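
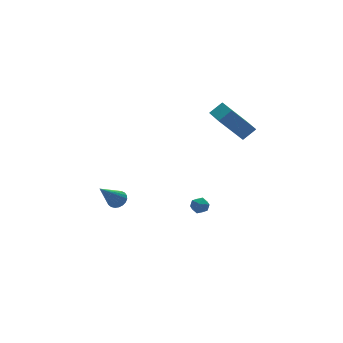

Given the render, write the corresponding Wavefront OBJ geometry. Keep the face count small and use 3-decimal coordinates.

v 2.496 -2.202 3.226
v 3.285 -2.282 3.883
v 2.802 -0.652 3.047
v 3.591 -0.732 3.705
v 3.809 -2.648 1.595
v 4.598 -2.728 2.253
v 4.115 -1.098 1.417
v 4.904 -1.178 2.074
v -3.057 -0.696 -2.25
v -2.663 -0.464 -1.831
v -4.383 -1.224 -0.71
v -2.809 -0.259 -1.886
v -2.998 -0.13 -2.005
v -3.197 -0.098 -2.165
v -3.372 -0.17 -2.341
v -3.492 -0.333 -2.5
v -3.537 -0.558 -2.617
v -3.499 -0.808 -2.669
v -3.385 -1.038 -2.65
v -3.213 -1.209 -2.561
v -3.015 -1.291 -2.418
v -2.824 -1.271 -2.246
v -2.673 -1.151 -2.075
v -2.588 -0.952 -1.934
v -2.585 -0.709 -1.848
v 1.363 -1.069 -3.95
v 1.849 -0.946 -3.567
v 1.631 -2.054 -3.973
v 2.117 -1.931 -3.59
v 1.526 -1.894 -3.371
v 1.361 -1.285 -3.357
v 2.119 -1.715 -4.183
v 1.954 -1.106 -4.169
v 2.317 -1.345 -3.711
v 1.95 -1.456 -3.21
v 1.53 -1.544 -4.33
v 1.163 -1.655 -3.829
f 2 4 1
f 5 2 1
f 1 4 3
f 3 5 1
f 2 8 4
f 6 2 5
f 6 8 2
f 4 8 3
f 7 5 3
f 3 8 7
f 7 6 5
f 8 6 7
f 10 9 12
f 10 12 11
f 12 9 13
f 12 13 11
f 13 9 14
f 13 14 11
f 14 9 15
f 14 15 11
f 15 9 16
f 15 16 11
f 16 9 17
f 16 17 11
f 17 9 18
f 17 18 11
f 18 9 19
f 18 19 11
f 19 9 20
f 19 20 11
f 20 9 21
f 20 21 11
f 21 9 22
f 21 22 11
f 22 9 23
f 22 23 11
f 23 9 24
f 23 24 11
f 24 9 25
f 24 25 11
f 25 9 10
f 25 10 11
f 26 37 31
f 26 31 27
f 26 27 33
f 26 33 36
f 26 36 37
f 27 31 35
f 31 37 30
f 37 36 28
f 36 33 32
f 33 27 34
f 29 35 30
f 29 30 28
f 29 28 32
f 29 32 34
f 29 34 35
f 30 35 31
f 28 30 37
f 32 28 36
f 34 32 33
f 35 34 27



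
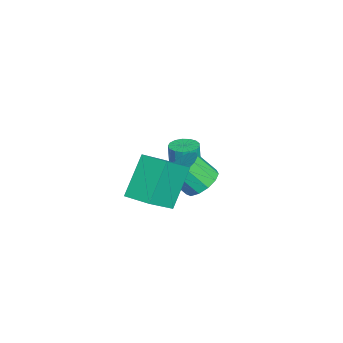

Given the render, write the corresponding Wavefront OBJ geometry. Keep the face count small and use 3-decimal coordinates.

v -2.69 -3.218 -2.793
v -2.289 -3.78 -2.804
v -2.349 -3.843 -1.677
v -2.75 -3.282 -1.667
v -2.075 -3.53 -2.778
v -2.135 -3.594 -1.652
v -2.001 -3.209 -2.756
v -2.061 -3.272 -1.629
v -2.085 -2.89 -2.743
v -2.145 -2.953 -1.616
v -2.308 -2.646 -2.741
v -2.368 -2.71 -1.614
v -2.618 -2.533 -2.751
v -2.678 -2.597 -1.624
v -2.945 -2.577 -2.771
v -3.005 -2.641 -1.644
v -3.213 -2.768 -2.796
v -3.273 -2.832 -1.669
v -3.362 -3.062 -2.82
v -3.422 -3.126 -1.694
v -3.356 -3.392 -2.839
v -3.416 -3.456 -1.712
v -3.198 -3.682 -2.847
v -3.258 -3.746 -1.72
v -2.924 -3.866 -2.842
v -2.984 -3.929 -1.716
v -2.596 -3.901 -2.827
v -2.656 -3.964 -1.7
v 1.702 -4.149 -2.14
v 0.462 -3.615 -0.429
v 2.327 -3.037 -2.034
v 1.087 -2.503 -0.323
v 2.913 -4.937 -1.017
v 1.673 -4.403 0.694
v 3.538 -3.825 -0.911
v 2.298 -3.291 0.8
v -0.524 -2.203 -2.399
v -0.111 -1.592 -1.883
v -0.083 -2.486 -0.846
v -0.496 -3.097 -1.361
v -0.609 -1.525 -1.813
v -0.581 -2.419 -0.775
v -1.08 -1.674 -1.928
v -1.052 -2.568 -0.891
v -1.374 -1.991 -2.193
v -1.346 -2.885 -1.156
v -1.399 -2.375 -2.524
v -1.371 -3.269 -1.486
v -1.145 -2.705 -2.814
v -1.117 -3.599 -1.776
v -0.695 -2.875 -2.973
v -0.667 -3.769 -1.935
v -0.19 -2.832 -2.949
v -0.162 -3.726 -1.912
v 0.209 -2.589 -2.751
v 0.237 -3.483 -1.713
v 0.375 -2.224 -2.441
v 0.403 -3.118 -1.403
v 0.256 -1.852 -2.118
v 0.283 -2.746 -1.08
f 2 1 5
f 2 5 3
f 3 5 6
f 3 6 4
f 5 1 7
f 5 7 6
f 6 7 8
f 6 8 4
f 7 1 9
f 7 9 8
f 8 9 10
f 8 10 4
f 9 1 11
f 9 11 10
f 10 11 12
f 10 12 4
f 11 1 13
f 11 13 12
f 12 13 14
f 12 14 4
f 13 1 15
f 13 15 14
f 14 15 16
f 14 16 4
f 15 1 17
f 15 17 16
f 16 17 18
f 16 18 4
f 17 1 19
f 17 19 18
f 18 19 20
f 18 20 4
f 19 1 21
f 19 21 20
f 20 21 22
f 20 22 4
f 21 1 23
f 21 23 22
f 22 23 24
f 22 24 4
f 23 1 25
f 23 25 24
f 24 25 26
f 24 26 4
f 25 1 27
f 25 27 26
f 26 27 28
f 26 28 4
f 27 1 2
f 27 2 28
f 28 2 3
f 28 3 4
f 30 32 29
f 33 30 29
f 29 32 31
f 31 33 29
f 30 36 32
f 34 30 33
f 34 36 30
f 32 36 31
f 35 33 31
f 31 36 35
f 35 34 33
f 36 34 35
f 38 37 41
f 38 41 39
f 39 41 42
f 39 42 40
f 41 37 43
f 41 43 42
f 42 43 44
f 42 44 40
f 43 37 45
f 43 45 44
f 44 45 46
f 44 46 40
f 45 37 47
f 45 47 46
f 46 47 48
f 46 48 40
f 47 37 49
f 47 49 48
f 48 49 50
f 48 50 40
f 49 37 51
f 49 51 50
f 50 51 52
f 50 52 40
f 51 37 53
f 51 53 52
f 52 53 54
f 52 54 40
f 53 37 55
f 53 55 54
f 54 55 56
f 54 56 40
f 55 37 57
f 55 57 56
f 56 57 58
f 56 58 40
f 57 37 59
f 57 59 58
f 58 59 60
f 58 60 40
f 59 37 38
f 59 38 60
f 60 38 39
f 60 39 40



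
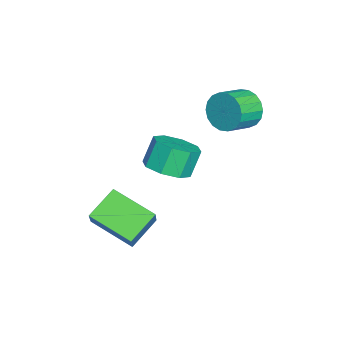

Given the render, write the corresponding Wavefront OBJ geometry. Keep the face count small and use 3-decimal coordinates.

v -0.418 4.089 3.274
v 0.058 4.304 2.604
v 0.914 3.625 2.995
v 0.438 3.411 3.666
v 0.15 4.567 2.86
v 1.006 3.888 3.251
v 0.129 4.735 3.198
v 0.985 4.057 3.589
v -0 4.776 3.551
v 0.856 4.098 3.942
v -0.212 4.68 3.849
v 0.644 4.002 4.241
v -0.465 4.468 4.034
v 0.391 3.79 4.425
v -0.708 4.18 4.068
v 0.148 3.502 4.459
v -0.894 3.875 3.945
v -0.038 3.196 4.336
v -0.986 3.612 3.689
v -0.13 2.933 4.08
v -0.965 3.443 3.351
v -0.109 2.765 3.742
v -0.836 3.402 2.998
v 0.02 2.724 3.389
v -0.624 3.498 2.699
v 0.232 2.82 3.091
v -0.371 3.71 2.515
v 0.485 3.032 2.906
v -0.128 3.998 2.481
v 0.728 3.32 2.872
v 1.664 1.54 1.271
v 2.484 1.464 1.681
v 1.997 1.784 2.718
v 1.176 1.86 2.309
v 2.369 2.111 1.427
v 1.881 2.431 2.464
v 1.84 2.423 1.082
v 1.352 2.743 2.119
v 1.208 2.218 0.848
v 0.72 2.538 1.885
v 0.843 1.616 0.862
v 0.356 1.936 1.899
v 0.959 0.969 1.116
v 0.471 1.289 2.153
v 1.488 0.657 1.461
v 1 0.977 2.498
v 2.12 0.862 1.695
v 1.632 1.182 2.732
v 3.677 0.613 -1.49
v 3.008 -0.987 -0.844
v 2.666 1.319 -0.785
v 1.998 -0.281 -0.14
v 4.442 0.701 -0.48
v 3.774 -0.899 0.165
v 3.432 1.407 0.224
v 2.763 -0.193 0.87
f 2 1 5
f 2 5 3
f 3 5 6
f 3 6 4
f 5 1 7
f 5 7 6
f 6 7 8
f 6 8 4
f 7 1 9
f 7 9 8
f 8 9 10
f 8 10 4
f 9 1 11
f 9 11 10
f 10 11 12
f 10 12 4
f 11 1 13
f 11 13 12
f 12 13 14
f 12 14 4
f 13 1 15
f 13 15 14
f 14 15 16
f 14 16 4
f 15 1 17
f 15 17 16
f 16 17 18
f 16 18 4
f 17 1 19
f 17 19 18
f 18 19 20
f 18 20 4
f 19 1 21
f 19 21 20
f 20 21 22
f 20 22 4
f 21 1 23
f 21 23 22
f 22 23 24
f 22 24 4
f 23 1 25
f 23 25 24
f 24 25 26
f 24 26 4
f 25 1 27
f 25 27 26
f 26 27 28
f 26 28 4
f 27 1 29
f 27 29 28
f 28 29 30
f 28 30 4
f 29 1 2
f 29 2 30
f 30 2 3
f 30 3 4
f 32 31 35
f 32 35 33
f 33 35 36
f 33 36 34
f 35 31 37
f 35 37 36
f 36 37 38
f 36 38 34
f 37 31 39
f 37 39 38
f 38 39 40
f 38 40 34
f 39 31 41
f 39 41 40
f 40 41 42
f 40 42 34
f 41 31 43
f 41 43 42
f 42 43 44
f 42 44 34
f 43 31 45
f 43 45 44
f 44 45 46
f 44 46 34
f 45 31 47
f 45 47 46
f 46 47 48
f 46 48 34
f 47 31 32
f 47 32 48
f 48 32 33
f 48 33 34
f 50 52 49
f 53 50 49
f 49 52 51
f 51 53 49
f 50 56 52
f 54 50 53
f 54 56 50
f 52 56 51
f 55 53 51
f 51 56 55
f 55 54 53
f 56 54 55



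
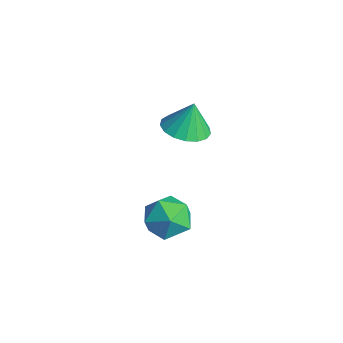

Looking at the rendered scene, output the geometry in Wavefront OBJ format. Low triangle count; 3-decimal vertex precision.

v -2.691 2.279 -3.392
v -1.622 2.237 -3.381
v -2.689 2.681 -1.968
v -1.724 2.72 -3.518
v -2.048 3.102 -3.625
v -2.519 3.295 -3.679
v -3.03 3.256 -3.668
v -3.462 2.992 -3.593
v -3.718 2.566 -3.472
v -3.739 2.073 -3.333
v -3.52 1.628 -3.208
v -3.11 1.332 -3.124
v -2.605 1.253 -3.102
v -2.119 1.408 -3.147
v -1.764 1.764 -3.248
v 2.215 -0.414 -2.809
v 2.855 -0.612 -3.673
v 1.025 -1.568 -3.427
v 1.665 -1.766 -4.291
v 1.972 -2.098 -3.295
v 2.708 -1.385 -2.913
v 1.172 -0.795 -4.187
v 1.908 -0.082 -3.805
v 2.211 -0.848 -4.524
v 2.705 -1.653 -3.974
v 1.175 -0.527 -3.126
v 1.669 -1.332 -2.576
f 2 1 4
f 2 4 3
f 4 1 5
f 4 5 3
f 5 1 6
f 5 6 3
f 6 1 7
f 6 7 3
f 7 1 8
f 7 8 3
f 8 1 9
f 8 9 3
f 9 1 10
f 9 10 3
f 10 1 11
f 10 11 3
f 11 1 12
f 11 12 3
f 12 1 13
f 12 13 3
f 13 1 14
f 13 14 3
f 14 1 15
f 14 15 3
f 15 1 2
f 15 2 3
f 16 27 21
f 16 21 17
f 16 17 23
f 16 23 26
f 16 26 27
f 17 21 25
f 21 27 20
f 27 26 18
f 26 23 22
f 23 17 24
f 19 25 20
f 19 20 18
f 19 18 22
f 19 22 24
f 19 24 25
f 20 25 21
f 18 20 27
f 22 18 26
f 24 22 23
f 25 24 17



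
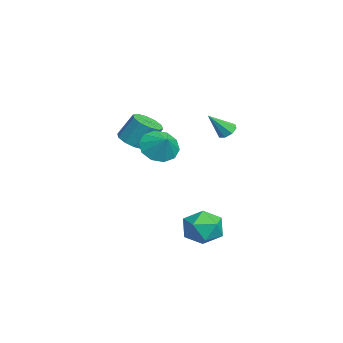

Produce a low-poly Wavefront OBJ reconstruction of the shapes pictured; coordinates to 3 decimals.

v 1.346 2.492 3.359
v 1.621 2.887 3.625
v 1.634 1.548 4.461
v 1.213 2.88 3.725
v 0.882 2.645 3.611
v 0.823 2.321 3.349
v 1.071 2.097 3.092
v 1.479 2.104 2.992
v 1.81 2.339 3.106
v 1.869 2.663 3.368
v 2.546 2.179 -3.024
v 3.217 1.277 -2.987
v 1.263 1.263 -2.113
v 1.934 0.361 -2.076
v 2.194 1.279 -1.481
v 2.986 1.846 -2.044
v 1.494 0.694 -3.056
v 2.286 1.261 -3.619
v 2.567 0.359 -3.007
v 2.999 0.721 -2.033
v 1.481 1.819 -3.067
v 1.913 2.181 -2.093
v 0.099 -0.616 2.011
v 0.623 -1.494 1.818
v 0.921 -0.284 2.729
v 0.814 -1.051 1.394
v 0.732 -0.442 1.205
v 0.409 0.101 1.325
v -0.033 0.369 1.706
v -0.424 0.262 2.205
v -0.616 -0.181 2.629
v -0.534 -0.791 2.818
v -0.211 -1.333 2.698
v 0.231 -1.601 2.316
v -3.176 -1.697 1.207
v -2.514 -1.236 0.882
v -2.402 -0.461 2.208
v -3.064 -0.923 2.533
v -2.97 -0.975 0.768
v -2.859 -0.2 2.094
v -3.505 -0.99 0.822
v -3.393 -0.216 2.148
v -3.914 -1.275 1.023
v -3.802 -0.501 2.349
v -4.041 -1.722 1.294
v -3.929 -0.947 2.62
v -3.838 -2.159 1.532
v -3.726 -1.384 2.858
v -3.381 -2.42 1.646
v -3.27 -1.645 2.972
v -2.847 -2.404 1.592
v -2.735 -1.63 2.918
v -2.438 -2.119 1.391
v -2.326 -1.345 2.717
v -2.311 -1.673 1.12
v -2.199 -0.898 2.446
f 2 1 4
f 2 4 3
f 4 1 5
f 4 5 3
f 5 1 6
f 5 6 3
f 6 1 7
f 6 7 3
f 7 1 8
f 7 8 3
f 8 1 9
f 8 9 3
f 9 1 10
f 9 10 3
f 10 1 2
f 10 2 3
f 11 22 16
f 11 16 12
f 11 12 18
f 11 18 21
f 11 21 22
f 12 16 20
f 16 22 15
f 22 21 13
f 21 18 17
f 18 12 19
f 14 20 15
f 14 15 13
f 14 13 17
f 14 17 19
f 14 19 20
f 15 20 16
f 13 15 22
f 17 13 21
f 19 17 18
f 20 19 12
f 24 23 26
f 24 26 25
f 26 23 27
f 26 27 25
f 27 23 28
f 27 28 25
f 28 23 29
f 28 29 25
f 29 23 30
f 29 30 25
f 30 23 31
f 30 31 25
f 31 23 32
f 31 32 25
f 32 23 33
f 32 33 25
f 33 23 34
f 33 34 25
f 34 23 24
f 34 24 25
f 36 35 39
f 36 39 37
f 37 39 40
f 37 40 38
f 39 35 41
f 39 41 40
f 40 41 42
f 40 42 38
f 41 35 43
f 41 43 42
f 42 43 44
f 42 44 38
f 43 35 45
f 43 45 44
f 44 45 46
f 44 46 38
f 45 35 47
f 45 47 46
f 46 47 48
f 46 48 38
f 47 35 49
f 47 49 48
f 48 49 50
f 48 50 38
f 49 35 51
f 49 51 50
f 50 51 52
f 50 52 38
f 51 35 53
f 51 53 52
f 52 53 54
f 52 54 38
f 53 35 55
f 53 55 54
f 54 55 56
f 54 56 38
f 55 35 36
f 55 36 56
f 56 36 37
f 56 37 38



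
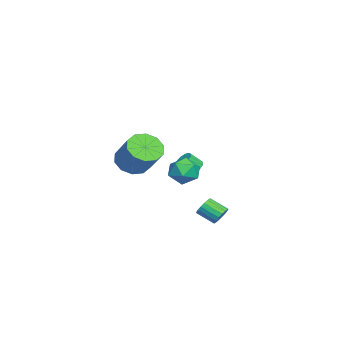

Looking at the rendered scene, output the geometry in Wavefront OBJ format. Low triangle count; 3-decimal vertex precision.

v 2.126 0.647 -2.89
v 2.555 0.299 -3.233
v 2.243 -0.716 -2.592
v 1.814 -0.367 -2.25
v 2.72 0.402 -2.99
v 2.408 -0.613 -2.349
v 2.748 0.561 -2.724
v 2.436 -0.454 -2.083
v 2.635 0.74 -2.496
v 2.323 -0.275 -1.855
v 2.404 0.898 -2.359
v 2.092 -0.117 -1.718
v 2.11 0.998 -2.343
v 1.798 -0.017 -1.702
v 1.82 1.018 -2.453
v 1.508 0.003 -1.812
v 1.599 0.953 -2.663
v 1.287 -0.062 -2.022
v 1.5 0.818 -2.925
v 1.188 -0.197 -2.284
v 1.544 0.644 -3.179
v 1.232 -0.371 -2.538
v 1.721 0.471 -3.367
v 1.409 -0.544 -2.726
v 1.991 0.338 -3.446
v 1.679 -0.677 -2.805
v 2.292 0.276 -3.398
v 1.98 -0.739 -2.757
v 4.046 -0.679 1.619
v 4.569 -1.226 0.966
v 2.671 -1.294 1.034
v 3.194 -1.841 0.381
v 3.236 -2.052 1.356
v 4.086 -1.672 1.718
v 3.154 -0.848 0.282
v 4.004 -0.468 0.644
v 4.018 -1.33 0.14
v 4.068 -2.075 0.804
v 3.172 -0.445 1.196
v 3.222 -1.19 1.86
v 2.836 -4.138 1.399
v 3.638 -4.07 0.664
v 4.886 -3.215 2.106
v 4.084 -3.282 2.841
v 3.28 -3.5 0.635
v 4.529 -2.644 2.077
v 2.753 -3.173 0.898
v 4.002 -2.318 2.339
v 2.257 -3.215 1.353
v 3.506 -2.359 2.794
v 1.983 -3.609 1.825
v 3.231 -2.754 3.266
v 2.034 -4.205 2.134
v 3.282 -3.35 3.576
v 2.391 -4.776 2.163
v 3.64 -3.92 3.605
v 2.918 -5.102 1.901
v 4.167 -4.247 3.342
v 3.414 -5.061 1.446
v 4.663 -4.205 2.887
v 3.689 -4.666 0.974
v 4.937 -3.811 2.415
v -3.846 -1.338 -1.413
v -3.345 -1.5 -1.741
v -3.093 -2.185 -1.014
v -3.594 -2.022 -0.687
v -3.245 -1.24 -1.53
v -2.993 -1.925 -0.803
v -3.336 -1.011 -1.283
v -3.083 -1.695 -0.556
v -3.589 -0.885 -1.077
v -3.336 -1.57 -0.35
v -3.923 -0.903 -0.978
v -3.671 -1.588 -0.251
v -4.233 -1.059 -1.017
v -3.981 -1.744 -0.29
v -4.421 -1.304 -1.182
v -4.168 -1.988 -0.455
v -4.425 -1.559 -1.421
v -4.173 -2.244 -0.694
v -4.246 -1.744 -1.657
v -3.994 -2.428 -0.93
v -3.941 -1.8 -1.816
v -3.688 -2.484 -1.089
v -3.605 -1.709 -1.847
v -3.352 -2.394 -1.12
f 2 1 5
f 2 5 3
f 3 5 6
f 3 6 4
f 5 1 7
f 5 7 6
f 6 7 8
f 6 8 4
f 7 1 9
f 7 9 8
f 8 9 10
f 8 10 4
f 9 1 11
f 9 11 10
f 10 11 12
f 10 12 4
f 11 1 13
f 11 13 12
f 12 13 14
f 12 14 4
f 13 1 15
f 13 15 14
f 14 15 16
f 14 16 4
f 15 1 17
f 15 17 16
f 16 17 18
f 16 18 4
f 17 1 19
f 17 19 18
f 18 19 20
f 18 20 4
f 19 1 21
f 19 21 20
f 20 21 22
f 20 22 4
f 21 1 23
f 21 23 22
f 22 23 24
f 22 24 4
f 23 1 25
f 23 25 24
f 24 25 26
f 24 26 4
f 25 1 27
f 25 27 26
f 26 27 28
f 26 28 4
f 27 1 2
f 27 2 28
f 28 2 3
f 28 3 4
f 29 40 34
f 29 34 30
f 29 30 36
f 29 36 39
f 29 39 40
f 30 34 38
f 34 40 33
f 40 39 31
f 39 36 35
f 36 30 37
f 32 38 33
f 32 33 31
f 32 31 35
f 32 35 37
f 32 37 38
f 33 38 34
f 31 33 40
f 35 31 39
f 37 35 36
f 38 37 30
f 42 41 45
f 42 45 43
f 43 45 46
f 43 46 44
f 45 41 47
f 45 47 46
f 46 47 48
f 46 48 44
f 47 41 49
f 47 49 48
f 48 49 50
f 48 50 44
f 49 41 51
f 49 51 50
f 50 51 52
f 50 52 44
f 51 41 53
f 51 53 52
f 52 53 54
f 52 54 44
f 53 41 55
f 53 55 54
f 54 55 56
f 54 56 44
f 55 41 57
f 55 57 56
f 56 57 58
f 56 58 44
f 57 41 59
f 57 59 58
f 58 59 60
f 58 60 44
f 59 41 61
f 59 61 60
f 60 61 62
f 60 62 44
f 61 41 42
f 61 42 62
f 62 42 43
f 62 43 44
f 64 63 67
f 64 67 65
f 65 67 68
f 65 68 66
f 67 63 69
f 67 69 68
f 68 69 70
f 68 70 66
f 69 63 71
f 69 71 70
f 70 71 72
f 70 72 66
f 71 63 73
f 71 73 72
f 72 73 74
f 72 74 66
f 73 63 75
f 73 75 74
f 74 75 76
f 74 76 66
f 75 63 77
f 75 77 76
f 76 77 78
f 76 78 66
f 77 63 79
f 77 79 78
f 78 79 80
f 78 80 66
f 79 63 81
f 79 81 80
f 80 81 82
f 80 82 66
f 81 63 83
f 81 83 82
f 82 83 84
f 82 84 66
f 83 63 85
f 83 85 84
f 84 85 86
f 84 86 66
f 85 63 64
f 85 64 86
f 86 64 65
f 86 65 66



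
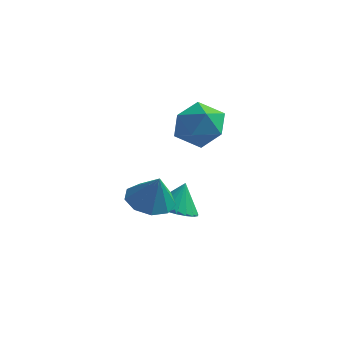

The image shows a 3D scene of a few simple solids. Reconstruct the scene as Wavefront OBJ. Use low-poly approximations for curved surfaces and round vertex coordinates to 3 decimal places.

v -0.328 1.855 1.624
v 0.705 1.964 1.844
v -0.525 0.896 3.036
v 0.508 1.005 3.256
v -0.143 1.841 3.333
v -0.021 2.434 2.46
v 0.201 0.426 2.42
v 0.323 1.019 1.547
v 1.032 1.082 2.335
v 0.82 1.956 2.899
v -0.64 0.904 1.981
v -0.852 1.778 2.545
v -1.377 0.464 -1.122
v -0.535 0.791 -1.38
v -0.903 0.236 0.142
v -0.899 1.272 -1.157
v -1.487 1.375 -0.918
v -2.024 1.051 -0.775
v -2.258 0.452 -0.794
v -2.08 -0.141 -0.968
v -1.573 -0.451 -1.213
v -0.975 -0.333 -1.417
v -0.565 0.157 -1.482
v -0.935 1.649 -2.168
v -0.067 1.719 -2.355
v -0.725 2.131 -1.012
v -0.197 2.047 -2.467
v -0.454 2.306 -2.529
v -0.794 2.451 -2.527
v -1.159 2.458 -2.464
v -1.485 2.325 -2.35
v -1.715 2.076 -2.204
v -1.811 1.752 -2.052
v -1.756 1.411 -1.92
v -1.558 1.111 -1.831
v -1.253 0.904 -1.8
v -0.892 0.826 -1.833
v -0.54 0.89 -1.924
v -0.255 1.086 -2.057
v -0.088 1.379 -2.21
f 1 12 6
f 1 6 2
f 1 2 8
f 1 8 11
f 1 11 12
f 2 6 10
f 6 12 5
f 12 11 3
f 11 8 7
f 8 2 9
f 4 10 5
f 4 5 3
f 4 3 7
f 4 7 9
f 4 9 10
f 5 10 6
f 3 5 12
f 7 3 11
f 9 7 8
f 10 9 2
f 14 13 16
f 14 16 15
f 16 13 17
f 16 17 15
f 17 13 18
f 17 18 15
f 18 13 19
f 18 19 15
f 19 13 20
f 19 20 15
f 20 13 21
f 20 21 15
f 21 13 22
f 21 22 15
f 22 13 23
f 22 23 15
f 23 13 14
f 23 14 15
f 25 24 27
f 25 27 26
f 27 24 28
f 27 28 26
f 28 24 29
f 28 29 26
f 29 24 30
f 29 30 26
f 30 24 31
f 30 31 26
f 31 24 32
f 31 32 26
f 32 24 33
f 32 33 26
f 33 24 34
f 33 34 26
f 34 24 35
f 34 35 26
f 35 24 36
f 35 36 26
f 36 24 37
f 36 37 26
f 37 24 38
f 37 38 26
f 38 24 39
f 38 39 26
f 39 24 40
f 39 40 26
f 40 24 25
f 40 25 26



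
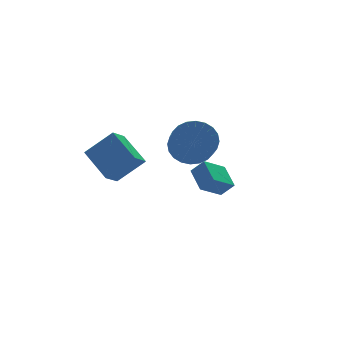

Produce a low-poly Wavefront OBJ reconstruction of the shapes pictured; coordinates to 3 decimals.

v -3.456 0.701 -1.03
v -2.407 0.308 -0.032
v -3.613 2.148 -0.296
v -2.564 1.755 0.702
v -2.776 1.065 -1.602
v -1.727 0.672 -0.604
v -2.933 2.512 -0.868
v -1.884 2.119 0.13
v 1.23 1.544 -3.546
v 1.433 2.647 -3.094
v 2.272 1.639 -4.247
v 2.476 2.743 -3.795
v 1.664 1.217 -2.945
v 1.868 2.321 -2.493
v 2.707 1.313 -3.646
v 2.91 2.416 -3.194
v 0.235 0.555 -0.205
v 0.569 1.034 0.532
v 0.019 -0.136 1.541
v -0.315 -0.615 0.805
v 0.23 1.17 0.506
v -0.321 0.001 1.515
v -0.109 1.213 0.371
v -0.659 0.044 1.38
v -0.395 1.156 0.149
v -0.945 -0.013 1.158
v -0.585 1.008 -0.127
v -1.135 -0.162 0.882
v -0.65 0.79 -0.415
v -1.201 -0.38 0.594
v -0.581 0.536 -0.671
v -1.131 -0.633 0.338
v -0.387 0.286 -0.856
v -0.937 -0.884 0.153
v -0.099 0.076 -0.941
v -0.649 -1.094 0.068
v 0.241 -0.061 -0.915
v -0.31 -1.23 0.094
v 0.579 -0.104 -0.78
v 0.029 -1.273 0.229
v 0.865 -0.047 -0.558
v 0.315 -1.216 0.451
v 1.055 0.102 -0.282
v 0.505 -1.068 0.727
v 1.121 0.32 0.006
v 0.57 -0.85 1.015
v 1.051 0.573 0.262
v 0.501 -0.596 1.271
v 0.857 0.824 0.447
v 0.307 -0.346 1.456
f 2 4 1
f 5 2 1
f 1 4 3
f 3 5 1
f 2 8 4
f 6 2 5
f 6 8 2
f 4 8 3
f 7 5 3
f 3 8 7
f 7 6 5
f 8 6 7
f 10 12 9
f 13 10 9
f 9 12 11
f 11 13 9
f 10 16 12
f 14 10 13
f 14 16 10
f 12 16 11
f 15 13 11
f 11 16 15
f 15 14 13
f 16 14 15
f 18 17 21
f 18 21 19
f 19 21 22
f 19 22 20
f 21 17 23
f 21 23 22
f 22 23 24
f 22 24 20
f 23 17 25
f 23 25 24
f 24 25 26
f 24 26 20
f 25 17 27
f 25 27 26
f 26 27 28
f 26 28 20
f 27 17 29
f 27 29 28
f 28 29 30
f 28 30 20
f 29 17 31
f 29 31 30
f 30 31 32
f 30 32 20
f 31 17 33
f 31 33 32
f 32 33 34
f 32 34 20
f 33 17 35
f 33 35 34
f 34 35 36
f 34 36 20
f 35 17 37
f 35 37 36
f 36 37 38
f 36 38 20
f 37 17 39
f 37 39 38
f 38 39 40
f 38 40 20
f 39 17 41
f 39 41 40
f 40 41 42
f 40 42 20
f 41 17 43
f 41 43 42
f 42 43 44
f 42 44 20
f 43 17 45
f 43 45 44
f 44 45 46
f 44 46 20
f 45 17 47
f 45 47 46
f 46 47 48
f 46 48 20
f 47 17 49
f 47 49 48
f 48 49 50
f 48 50 20
f 49 17 18
f 49 18 50
f 50 18 19
f 50 19 20



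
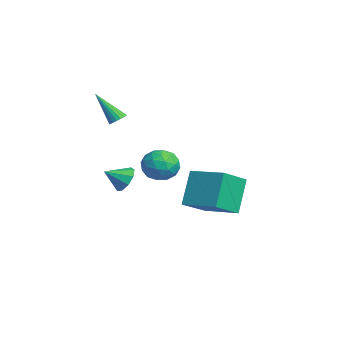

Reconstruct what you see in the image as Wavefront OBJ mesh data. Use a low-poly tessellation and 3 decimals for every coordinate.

v -2.506 1.632 -3.412
v -3.407 2.248 -1.514
v -0.901 2.96 -3.081
v -1.802 3.577 -1.183
v -1.558 0.263 -2.517
v -2.459 0.88 -0.619
v 0.047 1.592 -2.186
v -0.854 2.208 -0.288
v -2.692 -2.655 2.994
v -2.231 -2.609 3.207
v -3.328 -3.665 4.586
v -2.339 -2.424 3.281
v -2.517 -2.285 3.299
v -2.73 -2.219 3.256
v -2.935 -2.239 3.161
v -3.092 -2.341 3.033
v -3.17 -2.506 2.897
v -3.153 -2.7 2.781
v -3.045 -2.885 2.707
v -2.866 -3.025 2.689
v -2.654 -3.091 2.732
v -2.448 -3.071 2.827
v -2.291 -2.968 2.955
v -2.214 -2.803 3.091
v -2.176 -0.016 0.064
v -1.267 -0.098 -0.414
v -1.913 -1.482 0.814
v -1.004 -1.564 0.336
v -1.139 -0.851 1.068
v -1.301 0.055 0.604
v -1.879 -1.635 -0.204
v -2.041 -0.729 -0.668
v -1.084 -1.099 -0.58
v -0.626 -0.614 0.206
v -2.554 -0.966 0.194
v -2.096 -0.481 0.98
v -1.744 0.071 -0.241
v -1.436 -1.651 0.641
v -1.515 -1.232 1.071
v -0.98 -1.281 0.79
v -1.764 0.161 0.358
v -1.23 0.113 0.076
v -1.155 -0.329 0.948
v -1.95 -1.693 0.324
v -1.416 -1.741 0.042
v -2.2 -0.299 -0.39
v -1.665 -0.348 -0.671
v -2.025 -1.251 -0.548
v -1.102 -0.565 -0.62
v -0.948 -1.426 -0.179
v -1.462 -1.468 -0.496
v -1.558 -0.936 -0.769
v -0.833 -0.28 -0.158
v -0.679 -1.141 0.283
v -0.758 -0.722 0.713
v -0.853 -0.19 0.441
v -0.726 -0.868 -0.255
v -2.501 -0.439 0.117
v -2.347 -1.3 0.558
v -2.327 -1.39 -0.041
v -2.422 -0.858 -0.313
v -2.232 -0.154 0.579
v -2.078 -1.015 1.02
v -1.622 -0.644 1.169
v -1.718 -0.112 0.896
v -2.454 -0.712 0.655
v 2.545 -3.276 0.916
v 3.17 -3.014 1.303
v 2.595 -4.264 1.504
v 2.724 -2.881 1.565
v 2.194 -2.933 1.523
v 1.829 -3.146 1.197
v 1.799 -3.419 0.74
v 2.117 -3.626 0.365
v 2.636 -3.669 0.249
v 3.112 -3.528 0.444
v 3.323 -3.27 0.861
f 2 4 1
f 5 2 1
f 1 4 3
f 3 5 1
f 2 8 4
f 6 2 5
f 6 8 2
f 4 8 3
f 7 5 3
f 3 8 7
f 7 6 5
f 8 6 7
f 10 9 12
f 10 12 11
f 12 9 13
f 12 13 11
f 13 9 14
f 13 14 11
f 14 9 15
f 14 15 11
f 15 9 16
f 15 16 11
f 16 9 17
f 16 17 11
f 17 9 18
f 17 18 11
f 18 9 19
f 18 19 11
f 19 9 20
f 19 20 11
f 20 9 21
f 20 21 11
f 21 9 22
f 21 22 11
f 22 9 23
f 22 23 11
f 23 9 24
f 23 24 11
f 24 9 10
f 24 10 11
f 25 62 41
f 62 36 65
f 41 65 30
f 62 65 41
f 25 41 37
f 41 30 42
f 37 42 26
f 41 42 37
f 25 37 46
f 37 26 47
f 46 47 32
f 37 47 46
f 25 46 58
f 46 32 61
f 58 61 35
f 46 61 58
f 25 58 62
f 58 35 66
f 62 66 36
f 58 66 62
f 26 42 53
f 42 30 56
f 53 56 34
f 42 56 53
f 30 65 43
f 65 36 64
f 43 64 29
f 65 64 43
f 36 66 63
f 66 35 59
f 63 59 27
f 66 59 63
f 35 61 60
f 61 32 48
f 60 48 31
f 61 48 60
f 32 47 52
f 47 26 49
f 52 49 33
f 47 49 52
f 28 54 40
f 54 34 55
f 40 55 29
f 54 55 40
f 28 40 38
f 40 29 39
f 38 39 27
f 40 39 38
f 28 38 45
f 38 27 44
f 45 44 31
f 38 44 45
f 28 45 50
f 45 31 51
f 50 51 33
f 45 51 50
f 28 50 54
f 50 33 57
f 54 57 34
f 50 57 54
f 29 55 43
f 55 34 56
f 43 56 30
f 55 56 43
f 27 39 63
f 39 29 64
f 63 64 36
f 39 64 63
f 31 44 60
f 44 27 59
f 60 59 35
f 44 59 60
f 33 51 52
f 51 31 48
f 52 48 32
f 51 48 52
f 34 57 53
f 57 33 49
f 53 49 26
f 57 49 53
f 68 67 70
f 68 70 69
f 70 67 71
f 70 71 69
f 71 67 72
f 71 72 69
f 72 67 73
f 72 73 69
f 73 67 74
f 73 74 69
f 74 67 75
f 74 75 69
f 75 67 76
f 75 76 69
f 76 67 77
f 76 77 69
f 77 67 68
f 77 68 69



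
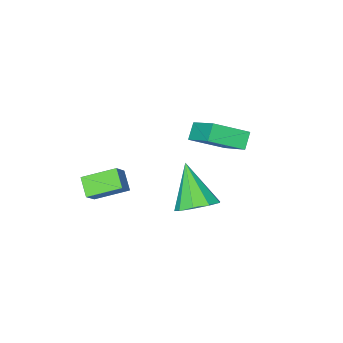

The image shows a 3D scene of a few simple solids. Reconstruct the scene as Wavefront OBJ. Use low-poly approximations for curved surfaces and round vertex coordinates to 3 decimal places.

v 0.516 -0.217 -2.635
v 1.393 -0.168 -2.437
v 0.224 -1.443 -1.045
v 1.086 0.28 -2.147
v 0.513 0.496 -2.086
v -0.059 0.379 -2.282
v -0.362 -0.017 -2.643
v -0.254 -0.507 -3
v 0.214 -0.86 -3.187
v 0.823 -0.913 -3.116
v 1.289 -0.639 -2.82
v -2.89 -2.852 -1.448
v -1.605 -3.488 -0.783
v -2.631 -1.215 -0.384
v -1.346 -1.85 0.28
v -2.414 -2.53 -2.06
v -1.129 -3.165 -1.396
v -2.155 -0.892 -0.997
v -0.87 -1.528 -0.332
v 2.86 -3.725 -3.489
v 2.641 -4.437 -2.899
v 1.75 -2.931 -2.943
v 1.531 -3.643 -2.354
v 3.449 -3.357 -2.826
v 3.23 -4.069 -2.237
v 2.339 -2.563 -2.281
v 2.12 -3.275 -1.691
f 2 1 4
f 2 4 3
f 4 1 5
f 4 5 3
f 5 1 6
f 5 6 3
f 6 1 7
f 6 7 3
f 7 1 8
f 7 8 3
f 8 1 9
f 8 9 3
f 9 1 10
f 9 10 3
f 10 1 11
f 10 11 3
f 11 1 2
f 11 2 3
f 13 15 12
f 16 13 12
f 12 15 14
f 14 16 12
f 13 19 15
f 17 13 16
f 17 19 13
f 15 19 14
f 18 16 14
f 14 19 18
f 18 17 16
f 19 17 18
f 21 23 20
f 24 21 20
f 20 23 22
f 22 24 20
f 21 27 23
f 25 21 24
f 25 27 21
f 23 27 22
f 26 24 22
f 22 27 26
f 26 25 24
f 27 25 26



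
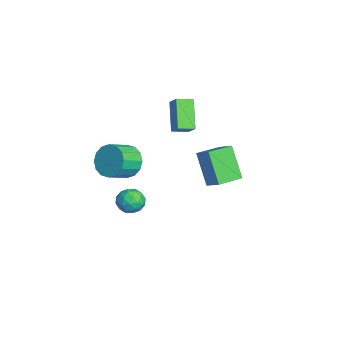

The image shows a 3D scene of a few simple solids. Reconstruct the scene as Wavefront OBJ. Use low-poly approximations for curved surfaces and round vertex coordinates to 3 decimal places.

v -3.406 1.053 -2.053
v -2.629 1.554 -1.457
v -4.154 2.442 -2.247
v -3.377 2.944 -1.651
v -2.263 1.416 -3.849
v -1.486 1.918 -3.253
v -3.011 2.806 -4.043
v -2.234 3.307 -3.447
v -1.422 -0.594 1.244
v -2.774 -0.466 2.558
v -1.545 0.323 1.028
v -2.897 0.451 2.342
v -0.763 -0.351 1.898
v -2.115 -0.223 3.212
v -0.886 0.566 1.682
v -2.238 0.694 2.996
v 2.989 -3.381 0.377
v 3.511 -2.806 0.43
v 3.689 -3.934 -0.51
v 4.211 -3.359 -0.457
v 4.126 -3.862 0.13
v 3.693 -3.52 0.679
v 3.507 -3.22 -0.759
v 3.074 -2.878 -0.21
v 3.831 -2.706 -0.272
v 4.213 -3.103 0.277
v 2.987 -3.637 -0.357
v 3.369 -4.034 0.192
v 3.188 -3.045 0.482
v 4.012 -3.695 -0.562
v 3.961 -3.991 -0.217
v 4.268 -3.653 -0.186
v 3.295 -3.465 0.628
v 3.602 -3.127 0.659
v 3.963 -3.748 0.482
v 3.598 -3.613 -0.739
v 3.905 -3.275 -0.708
v 2.932 -3.087 0.106
v 3.239 -2.749 0.137
v 3.237 -2.992 -0.562
v 3.683 -2.648 0.1
v 4.095 -2.974 -0.422
v 3.681 -2.892 -0.599
v 3.427 -2.69 -0.276
v 3.908 -2.882 0.423
v 4.319 -3.207 -0.099
v 4.269 -3.503 0.246
v 4.015 -3.302 0.569
v 4.096 -2.823 0.01
v 2.881 -3.533 0.019
v 3.292 -3.858 -0.503
v 3.185 -3.438 -0.649
v 2.931 -3.237 -0.326
v 3.105 -3.766 0.342
v 3.517 -4.092 -0.18
v 3.773 -4.05 0.196
v 3.519 -3.848 0.519
v 3.104 -3.917 -0.09
v -2.492 -2.726 -1.615
v -1.616 -2.472 -2.113
v -0.931 -3.52 -1.444
v -1.808 -3.774 -0.945
v -1.609 -2.179 -1.661
v -0.924 -3.228 -0.992
v -1.839 -2.033 -1.197
v -1.154 -3.082 -0.528
v -2.244 -2.072 -0.845
v -1.559 -3.121 -0.175
v -2.715 -2.287 -0.698
v -2.031 -3.336 -0.029
v -3.127 -2.619 -0.798
v -2.443 -3.668 -0.129
v -3.369 -2.98 -1.116
v -2.684 -4.028 -0.447
v -3.376 -3.272 -1.568
v -2.691 -4.321 -0.899
v -3.146 -3.418 -2.032
v -2.461 -4.467 -1.363
v -2.741 -3.379 -2.385
v -2.056 -4.428 -1.715
v -2.269 -3.164 -2.531
v -1.585 -4.213 -1.862
v -1.857 -2.832 -2.431
v -1.173 -3.881 -1.762
f 2 4 1
f 5 2 1
f 1 4 3
f 3 5 1
f 2 8 4
f 6 2 5
f 6 8 2
f 4 8 3
f 7 5 3
f 3 8 7
f 7 6 5
f 8 6 7
f 10 12 9
f 13 10 9
f 9 12 11
f 11 13 9
f 10 16 12
f 14 10 13
f 14 16 10
f 12 16 11
f 15 13 11
f 11 16 15
f 15 14 13
f 16 14 15
f 17 54 33
f 54 28 57
f 33 57 22
f 54 57 33
f 17 33 29
f 33 22 34
f 29 34 18
f 33 34 29
f 17 29 38
f 29 18 39
f 38 39 24
f 29 39 38
f 17 38 50
f 38 24 53
f 50 53 27
f 38 53 50
f 17 50 54
f 50 27 58
f 54 58 28
f 50 58 54
f 18 34 45
f 34 22 48
f 45 48 26
f 34 48 45
f 22 57 35
f 57 28 56
f 35 56 21
f 57 56 35
f 28 58 55
f 58 27 51
f 55 51 19
f 58 51 55
f 27 53 52
f 53 24 40
f 52 40 23
f 53 40 52
f 24 39 44
f 39 18 41
f 44 41 25
f 39 41 44
f 20 46 32
f 46 26 47
f 32 47 21
f 46 47 32
f 20 32 30
f 32 21 31
f 30 31 19
f 32 31 30
f 20 30 37
f 30 19 36
f 37 36 23
f 30 36 37
f 20 37 42
f 37 23 43
f 42 43 25
f 37 43 42
f 20 42 46
f 42 25 49
f 46 49 26
f 42 49 46
f 21 47 35
f 47 26 48
f 35 48 22
f 47 48 35
f 19 31 55
f 31 21 56
f 55 56 28
f 31 56 55
f 23 36 52
f 36 19 51
f 52 51 27
f 36 51 52
f 25 43 44
f 43 23 40
f 44 40 24
f 43 40 44
f 26 49 45
f 49 25 41
f 45 41 18
f 49 41 45
f 60 59 63
f 60 63 61
f 61 63 64
f 61 64 62
f 63 59 65
f 63 65 64
f 64 65 66
f 64 66 62
f 65 59 67
f 65 67 66
f 66 67 68
f 66 68 62
f 67 59 69
f 67 69 68
f 68 69 70
f 68 70 62
f 69 59 71
f 69 71 70
f 70 71 72
f 70 72 62
f 71 59 73
f 71 73 72
f 72 73 74
f 72 74 62
f 73 59 75
f 73 75 74
f 74 75 76
f 74 76 62
f 75 59 77
f 75 77 76
f 76 77 78
f 76 78 62
f 77 59 79
f 77 79 78
f 78 79 80
f 78 80 62
f 79 59 81
f 79 81 80
f 80 81 82
f 80 82 62
f 81 59 83
f 81 83 82
f 82 83 84
f 82 84 62
f 83 59 60
f 83 60 84
f 84 60 61
f 84 61 62



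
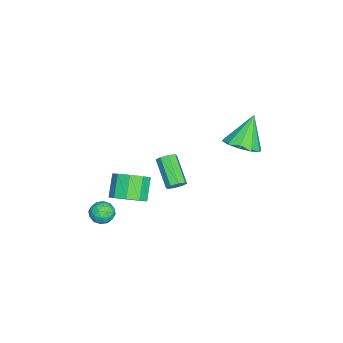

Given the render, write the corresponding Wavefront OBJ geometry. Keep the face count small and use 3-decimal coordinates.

v 2.17 -2.685 -2.076
v 2.654 -3.196 -2.101
v 1.646 -3.224 -1.219
v 2.13 -3.735 -1.244
v 2.308 -3.092 -1.02
v 2.632 -2.758 -1.549
v 1.668 -3.662 -1.771
v 1.992 -3.328 -2.3
v 2.344 -3.799 -1.913
v 2.74 -3.447 -1.448
v 1.56 -2.973 -1.872
v 1.956 -2.621 -1.407
v 2.458 -2.893 -2.163
v 1.842 -3.527 -1.157
v 1.947 -3.149 -1.025
v 2.231 -3.449 -1.039
v 2.445 -2.636 -1.839
v 2.73 -2.936 -1.854
v 2.527 -2.875 -1.219
v 1.57 -3.484 -1.466
v 1.855 -3.784 -1.481
v 2.069 -2.971 -2.281
v 2.353 -3.271 -2.295
v 1.773 -3.545 -2.101
v 2.56 -3.548 -2.068
v 2.252 -3.865 -1.564
v 1.981 -3.822 -1.874
v 2.171 -3.626 -2.185
v 2.793 -3.341 -1.795
v 2.485 -3.658 -1.291
v 2.59 -3.28 -1.159
v 2.78 -3.084 -1.471
v 2.611 -3.696 -1.684
v 1.815 -2.762 -2.029
v 1.507 -3.079 -1.525
v 1.52 -3.336 -1.849
v 1.71 -3.14 -2.161
v 2.048 -2.555 -1.756
v 1.74 -2.872 -1.252
v 2.129 -2.794 -1.135
v 2.319 -2.598 -1.446
v 1.689 -2.724 -1.636
v 0.289 0.169 -0.661
v 0.686 -0.057 -0.355
v -0.551 -0.794 0.707
v -0.949 -0.569 0.401
v 0.575 0.325 -0.219
v -0.662 -0.412 0.844
v 0.297 0.616 -0.342
v -0.941 -0.121 0.721
v 0.014 0.645 -0.652
v -1.224 -0.092 0.411
v -0.109 0.394 -0.967
v -1.346 -0.343 0.095
v 0.002 0.012 -1.104
v -1.235 -0.725 -0.041
v 0.281 -0.279 -0.981
v -0.957 -1.016 0.082
v 0.564 -0.308 -0.671
v -0.674 -1.045 0.392
v 1.285 -2.072 -1.202
v 1.799 -1.407 -0.717
v 0.829 -1.403 0.306
v 0.315 -2.068 -0.178
v 1.369 -1.108 -1.125
v 0.399 -1.105 -0.102
v 0.9 -1.261 -1.569
v -0.07 -1.257 -0.545
v 0.611 -1.793 -1.841
v -0.359 -1.789 -0.817
v 0.637 -2.455 -1.814
v -0.332 -2.452 -0.79
v 0.967 -2.938 -1.5
v -0.003 -2.935 -0.477
v 1.445 -3.016 -1.047
v 0.476 -3.012 -0.023
v 1.848 -2.652 -0.666
v 0.879 -2.648 0.357
v 1.988 -2.016 -0.536
v 1.018 -2.013 0.488
v 0.454 3.373 3.071
v 1.33 3.369 3.575
v -0.474 3.827 4.689
v 1.235 3.947 3.358
v 0.841 4.305 3.032
v 0.3 4.308 2.721
v -0.182 3.954 2.543
v -0.421 3.378 2.567
v -0.326 2.8 2.784
v 0.067 2.441 3.11
v 0.608 2.438 3.421
v 1.09 2.793 3.599
f 1 38 17
f 38 12 41
f 17 41 6
f 38 41 17
f 1 17 13
f 17 6 18
f 13 18 2
f 17 18 13
f 1 13 22
f 13 2 23
f 22 23 8
f 13 23 22
f 1 22 34
f 22 8 37
f 34 37 11
f 22 37 34
f 1 34 38
f 34 11 42
f 38 42 12
f 34 42 38
f 2 18 29
f 18 6 32
f 29 32 10
f 18 32 29
f 6 41 19
f 41 12 40
f 19 40 5
f 41 40 19
f 12 42 39
f 42 11 35
f 39 35 3
f 42 35 39
f 11 37 36
f 37 8 24
f 36 24 7
f 37 24 36
f 8 23 28
f 23 2 25
f 28 25 9
f 23 25 28
f 4 30 16
f 30 10 31
f 16 31 5
f 30 31 16
f 4 16 14
f 16 5 15
f 14 15 3
f 16 15 14
f 4 14 21
f 14 3 20
f 21 20 7
f 14 20 21
f 4 21 26
f 21 7 27
f 26 27 9
f 21 27 26
f 4 26 30
f 26 9 33
f 30 33 10
f 26 33 30
f 5 31 19
f 31 10 32
f 19 32 6
f 31 32 19
f 3 15 39
f 15 5 40
f 39 40 12
f 15 40 39
f 7 20 36
f 20 3 35
f 36 35 11
f 20 35 36
f 9 27 28
f 27 7 24
f 28 24 8
f 27 24 28
f 10 33 29
f 33 9 25
f 29 25 2
f 33 25 29
f 44 43 47
f 44 47 45
f 45 47 48
f 45 48 46
f 47 43 49
f 47 49 48
f 48 49 50
f 48 50 46
f 49 43 51
f 49 51 50
f 50 51 52
f 50 52 46
f 51 43 53
f 51 53 52
f 52 53 54
f 52 54 46
f 53 43 55
f 53 55 54
f 54 55 56
f 54 56 46
f 55 43 57
f 55 57 56
f 56 57 58
f 56 58 46
f 57 43 59
f 57 59 58
f 58 59 60
f 58 60 46
f 59 43 44
f 59 44 60
f 60 44 45
f 60 45 46
f 62 61 65
f 62 65 63
f 63 65 66
f 63 66 64
f 65 61 67
f 65 67 66
f 66 67 68
f 66 68 64
f 67 61 69
f 67 69 68
f 68 69 70
f 68 70 64
f 69 61 71
f 69 71 70
f 70 71 72
f 70 72 64
f 71 61 73
f 71 73 72
f 72 73 74
f 72 74 64
f 73 61 75
f 73 75 74
f 74 75 76
f 74 76 64
f 75 61 77
f 75 77 76
f 76 77 78
f 76 78 64
f 77 61 79
f 77 79 78
f 78 79 80
f 78 80 64
f 79 61 62
f 79 62 80
f 80 62 63
f 80 63 64
f 82 81 84
f 82 84 83
f 84 81 85
f 84 85 83
f 85 81 86
f 85 86 83
f 86 81 87
f 86 87 83
f 87 81 88
f 87 88 83
f 88 81 89
f 88 89 83
f 89 81 90
f 89 90 83
f 90 81 91
f 90 91 83
f 91 81 92
f 91 92 83
f 92 81 82
f 92 82 83



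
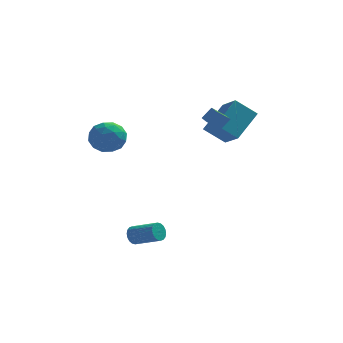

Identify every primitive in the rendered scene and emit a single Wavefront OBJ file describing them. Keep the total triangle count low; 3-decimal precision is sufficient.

v -3.447 -1.775 2.68
v -2.742 -1.952 2.009
v -2.798 -2.868 3.651
v -2.093 -3.045 2.98
v -2.112 -2.181 3.461
v -2.513 -1.506 2.861
v -3.027 -3.314 2.799
v -3.428 -2.639 2.199
v -2.482 -2.903 2.083
v -1.917 -2.203 2.493
v -3.623 -2.617 3.167
v -3.058 -1.917 3.577
v -3.152 -1.768 2.259
v -2.388 -3.052 3.401
v -2.4 -2.545 3.683
v -1.985 -2.649 3.29
v -3.017 -1.506 2.76
v -2.603 -1.61 2.366
v -2.233 -1.744 3.219
v -2.937 -3.21 3.294
v -2.523 -3.314 2.9
v -3.555 -2.171 2.37
v -3.14 -2.275 1.977
v -3.307 -3.076 2.441
v -2.585 -2.431 1.909
v -2.203 -3.073 2.479
v -2.752 -3.231 2.373
v -2.988 -2.834 2.02
v -2.252 -2.019 2.149
v -1.871 -2.661 2.72
v -1.882 -2.154 3.003
v -2.118 -1.757 2.65
v -2.1 -2.578 2.193
v -3.669 -2.159 2.94
v -3.288 -2.801 3.511
v -3.422 -3.063 3.01
v -3.658 -2.666 2.657
v -3.337 -1.747 3.181
v -2.955 -2.389 3.751
v -2.552 -1.986 3.64
v -2.788 -1.589 3.287
v -3.44 -2.242 3.467
v 1.341 3.525 1.261
v 2.247 4.893 2.49
v 2.468 3.61 0.336
v 3.373 4.979 1.565
v 2.047 2.381 2.015
v 2.952 3.75 3.244
v 3.173 2.467 1.09
v 4.079 3.835 2.319
v 1.721 0.507 2.91
v 2.184 0.717 3.54
v 1.433 1.326 2.848
v 1.896 1.536 3.478
v 2.404 0.704 2.342
v 2.867 0.914 2.972
v 2.116 1.523 2.28
v 2.579 1.733 2.91
v -1.618 -1.881 -3.935
v -1.338 -1.695 -4.383
v -0.042 -2.274 -3.813
v -0.322 -2.459 -3.365
v -1.322 -1.504 -4.225
v -0.026 -2.082 -3.655
v -1.365 -1.387 -4.009
v -0.069 -1.965 -3.439
v -1.458 -1.367 -3.778
v -0.162 -1.946 -3.208
v -1.583 -1.45 -3.579
v -0.286 -2.029 -3.009
v -1.714 -1.618 -3.45
v -0.418 -2.197 -2.88
v -1.827 -1.838 -3.417
v -0.53 -2.416 -2.847
v -1.898 -2.066 -3.487
v -0.602 -2.645 -2.917
v -1.914 -2.258 -3.645
v -0.618 -2.836 -3.075
v -1.871 -2.375 -3.861
v -0.575 -2.953 -3.291
v -1.778 -2.394 -4.092
v -0.482 -2.973 -3.522
v -1.654 -2.311 -4.291
v -0.357 -2.89 -3.721
v -1.522 -2.143 -4.42
v -0.226 -2.722 -3.85
v -1.41 -1.924 -4.453
v -0.113 -2.502 -3.883
f 1 38 17
f 38 12 41
f 17 41 6
f 38 41 17
f 1 17 13
f 17 6 18
f 13 18 2
f 17 18 13
f 1 13 22
f 13 2 23
f 22 23 8
f 13 23 22
f 1 22 34
f 22 8 37
f 34 37 11
f 22 37 34
f 1 34 38
f 34 11 42
f 38 42 12
f 34 42 38
f 2 18 29
f 18 6 32
f 29 32 10
f 18 32 29
f 6 41 19
f 41 12 40
f 19 40 5
f 41 40 19
f 12 42 39
f 42 11 35
f 39 35 3
f 42 35 39
f 11 37 36
f 37 8 24
f 36 24 7
f 37 24 36
f 8 23 28
f 23 2 25
f 28 25 9
f 23 25 28
f 4 30 16
f 30 10 31
f 16 31 5
f 30 31 16
f 4 16 14
f 16 5 15
f 14 15 3
f 16 15 14
f 4 14 21
f 14 3 20
f 21 20 7
f 14 20 21
f 4 21 26
f 21 7 27
f 26 27 9
f 21 27 26
f 4 26 30
f 26 9 33
f 30 33 10
f 26 33 30
f 5 31 19
f 31 10 32
f 19 32 6
f 31 32 19
f 3 15 39
f 15 5 40
f 39 40 12
f 15 40 39
f 7 20 36
f 20 3 35
f 36 35 11
f 20 35 36
f 9 27 28
f 27 7 24
f 28 24 8
f 27 24 28
f 10 33 29
f 33 9 25
f 29 25 2
f 33 25 29
f 44 46 43
f 47 44 43
f 43 46 45
f 45 47 43
f 44 50 46
f 48 44 47
f 48 50 44
f 46 50 45
f 49 47 45
f 45 50 49
f 49 48 47
f 50 48 49
f 52 54 51
f 55 52 51
f 51 54 53
f 53 55 51
f 52 58 54
f 56 52 55
f 56 58 52
f 54 58 53
f 57 55 53
f 53 58 57
f 57 56 55
f 58 56 57
f 60 59 63
f 60 63 61
f 61 63 64
f 61 64 62
f 63 59 65
f 63 65 64
f 64 65 66
f 64 66 62
f 65 59 67
f 65 67 66
f 66 67 68
f 66 68 62
f 67 59 69
f 67 69 68
f 68 69 70
f 68 70 62
f 69 59 71
f 69 71 70
f 70 71 72
f 70 72 62
f 71 59 73
f 71 73 72
f 72 73 74
f 72 74 62
f 73 59 75
f 73 75 74
f 74 75 76
f 74 76 62
f 75 59 77
f 75 77 76
f 76 77 78
f 76 78 62
f 77 59 79
f 77 79 78
f 78 79 80
f 78 80 62
f 79 59 81
f 79 81 80
f 80 81 82
f 80 82 62
f 81 59 83
f 81 83 82
f 82 83 84
f 82 84 62
f 83 59 85
f 83 85 84
f 84 85 86
f 84 86 62
f 85 59 87
f 85 87 86
f 86 87 88
f 86 88 62
f 87 59 60
f 87 60 88
f 88 60 61
f 88 61 62



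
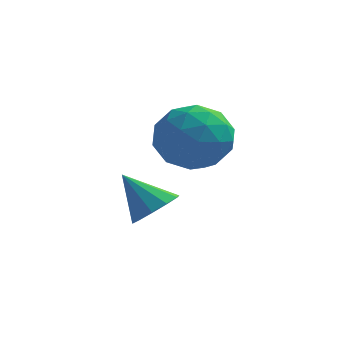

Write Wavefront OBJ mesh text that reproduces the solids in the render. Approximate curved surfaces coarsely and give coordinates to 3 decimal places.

v -1.608 -2.919 -1.618
v -1.161 -2.519 -1.278
v -2.472 -2.781 -0.642
v -1.4 -2.268 -1.526
v -1.72 -2.266 -1.809
v -1.996 -2.514 -2.019
v -2.125 -2.916 -2.075
v -2.056 -3.32 -1.957
v -1.816 -3.571 -1.709
v -1.497 -3.573 -1.426
v -1.22 -3.325 -1.217
v -1.092 -2.923 -1.16
v -0.202 -2.484 0.176
v 0.265 -3.084 0.84
v -1.645 -2.896 0.82
v -1.178 -3.496 1.484
v -1.08 -2.493 1.553
v -0.188 -2.239 1.155
v -1.192 -3.741 0.505
v -0.3 -3.487 0.107
v -0.347 -3.861 1.043
v -0.277 -3.09 1.691
v -1.103 -2.89 -0.031
v -1.033 -2.119 0.617
v 0.158 -2.748 0.451
v -1.538 -3.232 1.209
v -1.481 -2.643 1.249
v -1.206 -2.995 1.639
v -0.108 -2.251 0.637
v 0.167 -2.604 1.027
v -0.624 -2.257 1.446
v -1.547 -3.376 0.633
v -1.272 -3.729 1.023
v -0.174 -2.985 0.021
v 0.101 -3.337 0.411
v -0.756 -3.723 0.214
v 0.073 -3.557 0.961
v -0.775 -3.799 1.34
v -0.783 -3.943 0.764
v -0.259 -3.794 0.53
v 0.114 -3.104 1.342
v -0.734 -3.346 1.721
v -0.677 -2.757 1.761
v -0.152 -2.607 1.527
v -0.246 -3.56 1.462
v -0.646 -2.634 -0.061
v -1.494 -2.876 0.318
v -1.228 -3.373 0.133
v -0.703 -3.223 -0.101
v -0.605 -2.181 0.32
v -1.453 -2.423 0.699
v -1.121 -2.186 1.13
v -0.597 -2.037 0.896
v -1.134 -2.42 0.198
f 2 1 4
f 2 4 3
f 4 1 5
f 4 5 3
f 5 1 6
f 5 6 3
f 6 1 7
f 6 7 3
f 7 1 8
f 7 8 3
f 8 1 9
f 8 9 3
f 9 1 10
f 9 10 3
f 10 1 11
f 10 11 3
f 11 1 12
f 11 12 3
f 12 1 2
f 12 2 3
f 13 50 29
f 50 24 53
f 29 53 18
f 50 53 29
f 13 29 25
f 29 18 30
f 25 30 14
f 29 30 25
f 13 25 34
f 25 14 35
f 34 35 20
f 25 35 34
f 13 34 46
f 34 20 49
f 46 49 23
f 34 49 46
f 13 46 50
f 46 23 54
f 50 54 24
f 46 54 50
f 14 30 41
f 30 18 44
f 41 44 22
f 30 44 41
f 18 53 31
f 53 24 52
f 31 52 17
f 53 52 31
f 24 54 51
f 54 23 47
f 51 47 15
f 54 47 51
f 23 49 48
f 49 20 36
f 48 36 19
f 49 36 48
f 20 35 40
f 35 14 37
f 40 37 21
f 35 37 40
f 16 42 28
f 42 22 43
f 28 43 17
f 42 43 28
f 16 28 26
f 28 17 27
f 26 27 15
f 28 27 26
f 16 26 33
f 26 15 32
f 33 32 19
f 26 32 33
f 16 33 38
f 33 19 39
f 38 39 21
f 33 39 38
f 16 38 42
f 38 21 45
f 42 45 22
f 38 45 42
f 17 43 31
f 43 22 44
f 31 44 18
f 43 44 31
f 15 27 51
f 27 17 52
f 51 52 24
f 27 52 51
f 19 32 48
f 32 15 47
f 48 47 23
f 32 47 48
f 21 39 40
f 39 19 36
f 40 36 20
f 39 36 40
f 22 45 41
f 45 21 37
f 41 37 14
f 45 37 41



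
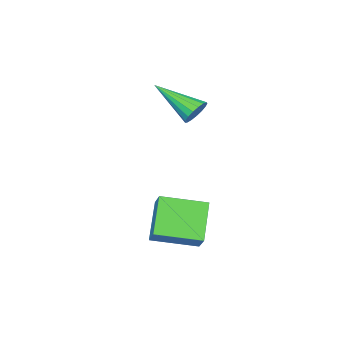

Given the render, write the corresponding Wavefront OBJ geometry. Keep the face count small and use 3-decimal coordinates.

v -4.005 -1.093 1.52
v -3.751 -0.75 2.01
v -3.595 -2.907 2.58
v -4.052 -0.774 2.084
v -4.342 -0.872 2.03
v -4.555 -1.02 1.858
v -4.642 -1.185 1.609
v -4.583 -1.329 1.34
v -4.392 -1.419 1.112
v -4.112 -1.435 0.977
v -3.807 -1.372 0.967
v -3.548 -1.245 1.083
v -3.394 -1.084 1.3
v -3.379 -0.925 1.567
v -3.508 -0.804 1.823
v 1.211 1.39 -2.376
v 0.104 0.636 -1.144
v -0.068 2.66 -2.748
v -1.175 1.906 -1.516
v 1.575 1.954 -1.704
v 0.468 1.2 -0.472
v 0.296 3.224 -2.076
v -0.811 2.47 -0.844
f 2 1 4
f 2 4 3
f 4 1 5
f 4 5 3
f 5 1 6
f 5 6 3
f 6 1 7
f 6 7 3
f 7 1 8
f 7 8 3
f 8 1 9
f 8 9 3
f 9 1 10
f 9 10 3
f 10 1 11
f 10 11 3
f 11 1 12
f 11 12 3
f 12 1 13
f 12 13 3
f 13 1 14
f 13 14 3
f 14 1 15
f 14 15 3
f 15 1 2
f 15 2 3
f 17 19 16
f 20 17 16
f 16 19 18
f 18 20 16
f 17 23 19
f 21 17 20
f 21 23 17
f 19 23 18
f 22 20 18
f 18 23 22
f 22 21 20
f 23 21 22



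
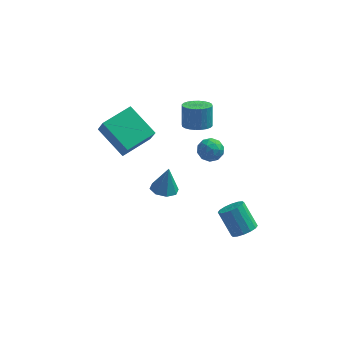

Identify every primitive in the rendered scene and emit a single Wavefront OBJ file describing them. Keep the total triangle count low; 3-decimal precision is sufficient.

v -2.962 1.612 -1.735
v -4.377 2.827 -0.684
v -1.611 2.948 -1.458
v -3.025 4.163 -0.408
v -2.635 1.057 -0.652
v -4.049 2.272 0.398
v -1.283 2.393 -0.376
v -2.698 3.608 0.675
v -0.4 -3.225 0.486
v 0.227 -3.617 0.464
v -0.18 -2.955 1.914
v 0.31 -3.069 0.347
v -0.023 -2.612 0.312
v -0.576 -2.514 0.379
v -1.027 -2.833 0.508
v -1.11 -3.381 0.624
v -0.777 -3.838 0.66
v -0.223 -3.935 0.593
v 3.644 -1.954 -4.139
v 4.308 -1.785 -3.834
v 3.56 -1.077 -2.596
v 2.896 -1.246 -2.901
v 4.221 -1.481 -4.06
v 3.473 -0.774 -2.822
v 3.98 -1.305 -4.307
v 3.231 -0.597 -3.069
v 3.649 -1.302 -4.509
v 2.9 -0.594 -3.272
v 3.316 -1.473 -4.612
v 2.567 -0.766 -3.375
v 3.071 -1.774 -4.588
v 2.323 -1.066 -3.351
v 2.98 -2.123 -4.444
v 2.232 -1.415 -3.206
v 3.067 -2.426 -4.218
v 2.319 -1.719 -2.98
v 3.309 -2.603 -3.971
v 2.56 -1.895 -2.733
v 3.64 -2.606 -3.768
v 2.891 -1.898 -2.531
v 3.973 -2.434 -3.665
v 3.224 -1.727 -2.428
v 4.217 -2.134 -3.689
v 3.469 -1.426 -2.452
v 0.949 1.705 1.08
v 1.667 1.39 1.24
v 1.628 1.92 2.459
v 0.911 2.235 2.3
v 1.747 1.667 1.122
v 1.709 2.197 2.341
v 1.706 1.95 0.998
v 1.668 2.48 2.217
v 1.55 2.196 0.886
v 1.511 2.726 2.105
v 1.302 2.368 0.804
v 1.263 2.898 2.023
v 1 2.438 0.763
v 0.962 2.968 1.983
v 0.691 2.396 0.772
v 0.653 2.926 1.991
v 0.421 2.25 0.827
v 0.383 2.78 2.046
v 0.232 2.02 0.921
v 0.193 2.55 2.14
v 0.151 1.743 1.039
v 0.113 2.273 2.258
v 0.192 1.46 1.163
v 0.154 1.99 2.382
v 0.349 1.214 1.275
v 0.31 1.744 2.494
v 0.597 1.042 1.357
v 0.558 1.572 2.576
v 0.898 0.972 1.397
v 0.86 1.502 2.617
v 1.207 1.014 1.389
v 1.169 1.544 2.608
v 1.477 1.16 1.334
v 1.439 1.69 2.553
v 1.127 -1.123 1.815
v 1.671 -0.789 1.449
v 1.929 -1.731 2.451
v 2.473 -1.397 2.085
v 2.055 -1.014 2.553
v 1.559 -0.637 2.161
v 2.041 -1.883 1.739
v 1.545 -1.506 1.347
v 2.236 -1.258 1.402
v 2.244 -0.721 1.905
v 1.356 -1.799 1.995
v 1.364 -1.262 2.498
v 1.328 -0.902 1.576
v 2.272 -1.618 2.324
v 2.026 -1.392 2.599
v 2.346 -1.196 2.384
v 1.263 -0.813 1.995
v 1.583 -0.617 1.779
v 1.808 -0.749 2.429
v 2.017 -1.903 2.121
v 2.337 -1.707 1.905
v 1.254 -1.324 1.516
v 1.574 -1.128 1.301
v 1.792 -1.771 1.471
v 1.98 -0.982 1.333
v 2.452 -1.34 1.707
v 2.198 -1.625 1.504
v 1.906 -1.404 1.273
v 1.985 -0.666 1.629
v 2.457 -1.024 2.003
v 2.211 -0.798 2.278
v 1.92 -0.577 2.047
v 2.317 -0.942 1.602
v 1.143 -1.496 1.897
v 1.615 -1.854 2.271
v 1.68 -1.943 1.853
v 1.389 -1.722 1.622
v 1.148 -1.18 2.193
v 1.62 -1.538 2.567
v 1.694 -1.116 2.627
v 1.402 -0.895 2.396
v 1.283 -1.578 2.298
f 2 4 1
f 5 2 1
f 1 4 3
f 3 5 1
f 2 8 4
f 6 2 5
f 6 8 2
f 4 8 3
f 7 5 3
f 3 8 7
f 7 6 5
f 8 6 7
f 10 9 12
f 10 12 11
f 12 9 13
f 12 13 11
f 13 9 14
f 13 14 11
f 14 9 15
f 14 15 11
f 15 9 16
f 15 16 11
f 16 9 17
f 16 17 11
f 17 9 18
f 17 18 11
f 18 9 10
f 18 10 11
f 20 19 23
f 20 23 21
f 21 23 24
f 21 24 22
f 23 19 25
f 23 25 24
f 24 25 26
f 24 26 22
f 25 19 27
f 25 27 26
f 26 27 28
f 26 28 22
f 27 19 29
f 27 29 28
f 28 29 30
f 28 30 22
f 29 19 31
f 29 31 30
f 30 31 32
f 30 32 22
f 31 19 33
f 31 33 32
f 32 33 34
f 32 34 22
f 33 19 35
f 33 35 34
f 34 35 36
f 34 36 22
f 35 19 37
f 35 37 36
f 36 37 38
f 36 38 22
f 37 19 39
f 37 39 38
f 38 39 40
f 38 40 22
f 39 19 41
f 39 41 40
f 40 41 42
f 40 42 22
f 41 19 43
f 41 43 42
f 42 43 44
f 42 44 22
f 43 19 20
f 43 20 44
f 44 20 21
f 44 21 22
f 46 45 49
f 46 49 47
f 47 49 50
f 47 50 48
f 49 45 51
f 49 51 50
f 50 51 52
f 50 52 48
f 51 45 53
f 51 53 52
f 52 53 54
f 52 54 48
f 53 45 55
f 53 55 54
f 54 55 56
f 54 56 48
f 55 45 57
f 55 57 56
f 56 57 58
f 56 58 48
f 57 45 59
f 57 59 58
f 58 59 60
f 58 60 48
f 59 45 61
f 59 61 60
f 60 61 62
f 60 62 48
f 61 45 63
f 61 63 62
f 62 63 64
f 62 64 48
f 63 45 65
f 63 65 64
f 64 65 66
f 64 66 48
f 65 45 67
f 65 67 66
f 66 67 68
f 66 68 48
f 67 45 69
f 67 69 68
f 68 69 70
f 68 70 48
f 69 45 71
f 69 71 70
f 70 71 72
f 70 72 48
f 71 45 73
f 71 73 72
f 72 73 74
f 72 74 48
f 73 45 75
f 73 75 74
f 74 75 76
f 74 76 48
f 75 45 77
f 75 77 76
f 76 77 78
f 76 78 48
f 77 45 46
f 77 46 78
f 78 46 47
f 78 47 48
f 79 116 95
f 116 90 119
f 95 119 84
f 116 119 95
f 79 95 91
f 95 84 96
f 91 96 80
f 95 96 91
f 79 91 100
f 91 80 101
f 100 101 86
f 91 101 100
f 79 100 112
f 100 86 115
f 112 115 89
f 100 115 112
f 79 112 116
f 112 89 120
f 116 120 90
f 112 120 116
f 80 96 107
f 96 84 110
f 107 110 88
f 96 110 107
f 84 119 97
f 119 90 118
f 97 118 83
f 119 118 97
f 90 120 117
f 120 89 113
f 117 113 81
f 120 113 117
f 89 115 114
f 115 86 102
f 114 102 85
f 115 102 114
f 86 101 106
f 101 80 103
f 106 103 87
f 101 103 106
f 82 108 94
f 108 88 109
f 94 109 83
f 108 109 94
f 82 94 92
f 94 83 93
f 92 93 81
f 94 93 92
f 82 92 99
f 92 81 98
f 99 98 85
f 92 98 99
f 82 99 104
f 99 85 105
f 104 105 87
f 99 105 104
f 82 104 108
f 104 87 111
f 108 111 88
f 104 111 108
f 83 109 97
f 109 88 110
f 97 110 84
f 109 110 97
f 81 93 117
f 93 83 118
f 117 118 90
f 93 118 117
f 85 98 114
f 98 81 113
f 114 113 89
f 98 113 114
f 87 105 106
f 105 85 102
f 106 102 86
f 105 102 106
f 88 111 107
f 111 87 103
f 107 103 80
f 111 103 107



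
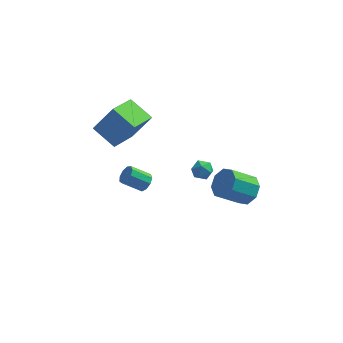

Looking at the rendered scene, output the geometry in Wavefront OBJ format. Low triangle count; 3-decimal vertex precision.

v 2.054 -1.753 3.372
v 2.424 -1.437 2.863
v 2.236 -2.763 2.877
v 2.606 -2.447 2.368
v 2.863 -2.476 3.024
v 2.75 -1.852 3.329
v 1.91 -2.348 2.411
v 1.797 -1.724 2.716
v 2.335 -1.805 2.269
v 2.924 -1.884 2.647
v 1.736 -2.316 3.093
v 2.325 -2.395 3.471
v 4.622 2.653 -3.48
v 5.192 1.786 -3.265
v 3.789 1.16 -2.065
v 3.218 2.027 -2.28
v 5.354 2.397 -2.758
v 3.95 1.771 -1.557
v 5.087 3.159 -2.673
v 3.683 2.533 -1.473
v 4.547 3.624 -3.061
v 3.144 2.998 -1.861
v 4.051 3.52 -3.695
v 2.648 2.894 -2.495
v 3.89 2.909 -4.203
v 2.486 2.283 -3.002
v 4.157 2.147 -4.287
v 2.753 1.521 -3.087
v 4.696 1.682 -3.899
v 3.293 1.056 -2.699
v -0.944 -1.357 0.628
v -0.563 -1.378 1.129
v -1.654 -1.564 1.953
v -2.036 -1.543 1.452
v -0.687 -0.972 1.056
v -1.779 -1.158 1.879
v -0.932 -0.746 0.782
v -2.024 -0.932 1.606
v -1.183 -0.806 0.437
v -2.274 -0.992 1.26
v -1.322 -1.124 0.181
v -2.413 -1.31 1.005
v -1.284 -1.551 0.134
v -2.375 -1.737 0.958
v -1.087 -1.887 0.319
v -2.179 -2.073 1.143
v -0.824 -1.975 0.648
v -1.915 -2.161 1.472
v -0.617 -1.774 0.968
v -1.708 -1.96 1.792
v -2.057 1.514 2.1
v -2.822 -0.405 2.857
v -3.383 2.356 2.895
v -4.147 0.436 3.652
v -0.913 1.724 3.788
v -1.677 -0.196 4.545
v -2.238 2.565 4.583
v -3.003 0.646 5.34
f 1 12 6
f 1 6 2
f 1 2 8
f 1 8 11
f 1 11 12
f 2 6 10
f 6 12 5
f 12 11 3
f 11 8 7
f 8 2 9
f 4 10 5
f 4 5 3
f 4 3 7
f 4 7 9
f 4 9 10
f 5 10 6
f 3 5 12
f 7 3 11
f 9 7 8
f 10 9 2
f 14 13 17
f 14 17 15
f 15 17 18
f 15 18 16
f 17 13 19
f 17 19 18
f 18 19 20
f 18 20 16
f 19 13 21
f 19 21 20
f 20 21 22
f 20 22 16
f 21 13 23
f 21 23 22
f 22 23 24
f 22 24 16
f 23 13 25
f 23 25 24
f 24 25 26
f 24 26 16
f 25 13 27
f 25 27 26
f 26 27 28
f 26 28 16
f 27 13 29
f 27 29 28
f 28 29 30
f 28 30 16
f 29 13 14
f 29 14 30
f 30 14 15
f 30 15 16
f 32 31 35
f 32 35 33
f 33 35 36
f 33 36 34
f 35 31 37
f 35 37 36
f 36 37 38
f 36 38 34
f 37 31 39
f 37 39 38
f 38 39 40
f 38 40 34
f 39 31 41
f 39 41 40
f 40 41 42
f 40 42 34
f 41 31 43
f 41 43 42
f 42 43 44
f 42 44 34
f 43 31 45
f 43 45 44
f 44 45 46
f 44 46 34
f 45 31 47
f 45 47 46
f 46 47 48
f 46 48 34
f 47 31 49
f 47 49 48
f 48 49 50
f 48 50 34
f 49 31 32
f 49 32 50
f 50 32 33
f 50 33 34
f 52 54 51
f 55 52 51
f 51 54 53
f 53 55 51
f 52 58 54
f 56 52 55
f 56 58 52
f 54 58 53
f 57 55 53
f 53 58 57
f 57 56 55
f 58 56 57



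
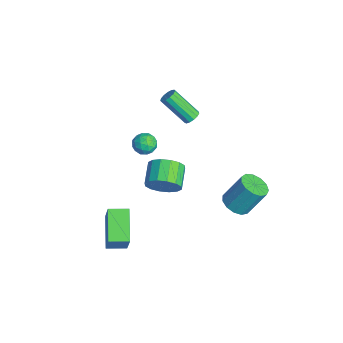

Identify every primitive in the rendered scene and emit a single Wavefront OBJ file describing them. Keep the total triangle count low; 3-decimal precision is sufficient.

v 0.432 -4.066 -2.361
v 1.352 -4.099 -0.665
v 0.621 -2.975 -2.442
v 1.541 -3.009 -0.746
v 2.139 -4.431 -3.294
v 3.059 -4.465 -1.598
v 2.328 -3.341 -3.375
v 3.248 -3.374 -1.679
v -3.189 -0.614 -1.174
v -2.795 -0.948 -0.65
v -4.185 -1.092 -0.73
v -3.791 -1.426 -0.206
v -3.867 -0.694 -0.199
v -3.251 -0.399 -0.473
v -3.729 -1.641 -0.907
v -3.113 -1.346 -1.181
v -3.129 -1.583 -0.485
v -3.214 -0.998 -0.047
v -3.766 -1.042 -1.333
v -3.851 -0.457 -0.895
v -2.904 -0.739 -0.951
v -4.076 -1.301 -0.429
v -4.12 -0.87 -0.425
v -3.889 -1.067 -0.117
v -3.172 -0.416 -0.847
v -2.941 -0.613 -0.539
v -3.571 -0.463 -0.274
v -4.039 -1.427 -0.841
v -3.808 -1.624 -0.533
v -3.091 -0.973 -1.263
v -2.86 -1.17 -0.955
v -3.409 -1.577 -1.106
v -2.869 -1.309 -0.546
v -3.455 -1.59 -0.285
v -3.418 -1.716 -0.697
v -3.056 -1.543 -0.858
v -2.919 -0.965 -0.288
v -3.505 -1.245 -0.027
v -3.55 -0.815 -0.023
v -3.188 -0.642 -0.185
v -3.116 -1.338 -0.191
v -3.475 -0.795 -1.353
v -4.061 -1.075 -1.092
v -3.792 -1.398 -1.195
v -3.43 -1.225 -1.357
v -3.525 -0.45 -1.095
v -4.111 -0.731 -0.834
v -3.924 -0.497 -0.522
v -3.562 -0.324 -0.683
v -3.864 -0.702 -1.189
v -2.501 1.351 2.084
v -2.059 1.348 2.338
v -2.876 0.227 3.75
v -3.319 0.229 3.496
v -2.206 1.576 2.433
v -3.023 0.454 3.846
v -2.447 1.732 2.418
v -3.264 0.611 3.831
v -2.705 1.767 2.297
v -3.522 0.646 3.709
v -2.898 1.67 2.108
v -3.716 0.549 3.52
v -2.966 1.472 1.911
v -3.783 0.35 3.324
v -2.886 1.235 1.769
v -3.703 0.113 3.182
v -2.684 1.035 1.727
v -3.501 -0.087 3.14
v -2.424 0.935 1.799
v -3.241 -0.186 3.211
v -2.189 0.967 1.96
v -3.006 -0.154 3.373
v -2.053 1.121 2.161
v -2.87 -0 3.574
v 3.109 -1.58 2.555
v 3.605 -1.044 3.178
v 2.466 -0.584 3.689
v 1.971 -1.12 3.065
v 3.544 -0.754 2.78
v 2.405 -0.294 3.29
v 3.366 -0.685 2.321
v 2.227 -0.225 2.831
v 3.12 -0.856 1.925
v 1.981 -0.396 2.435
v 2.87 -1.221 1.697
v 1.732 -0.761 2.208
v 2.685 -1.682 1.7
v 1.546 -1.222 2.21
v 2.614 -2.116 1.931
v 1.475 -1.656 2.442
v 2.675 -2.406 2.33
v 1.536 -1.946 2.84
v 2.853 -2.475 2.789
v 1.714 -2.015 3.299
v 3.099 -2.304 3.185
v 1.96 -1.844 3.695
v 3.348 -1.939 3.412
v 2.21 -1.479 3.923
v 3.534 -1.478 3.41
v 2.395 -1.018 3.92
v 1.709 2.659 -1.639
v 2.48 2.326 -1.507
v 2.622 3.288 0.091
v 1.851 3.621 -0.041
v 2.548 2.73 -1.756
v 2.69 3.691 -0.158
v 2.35 3.111 -1.967
v 2.492 4.072 -0.37
v 1.948 3.349 -2.075
v 2.09 4.31 -0.477
v 1.471 3.367 -2.044
v 1.613 4.329 -0.446
v 1.069 3.162 -1.884
v 1.211 4.123 -0.287
v 0.87 2.796 -1.647
v 1.012 3.758 -0.049
v 0.938 2.387 -1.407
v 1.08 3.349 0.191
v 1.25 2.065 -1.24
v 1.392 3.026 0.357
v 1.709 1.931 -1.2
v 1.85 2.893 0.397
v 2.167 2.028 -1.3
v 2.309 2.99 0.298
f 2 4 1
f 5 2 1
f 1 4 3
f 3 5 1
f 2 8 4
f 6 2 5
f 6 8 2
f 4 8 3
f 7 5 3
f 3 8 7
f 7 6 5
f 8 6 7
f 9 46 25
f 46 20 49
f 25 49 14
f 46 49 25
f 9 25 21
f 25 14 26
f 21 26 10
f 25 26 21
f 9 21 30
f 21 10 31
f 30 31 16
f 21 31 30
f 9 30 42
f 30 16 45
f 42 45 19
f 30 45 42
f 9 42 46
f 42 19 50
f 46 50 20
f 42 50 46
f 10 26 37
f 26 14 40
f 37 40 18
f 26 40 37
f 14 49 27
f 49 20 48
f 27 48 13
f 49 48 27
f 20 50 47
f 50 19 43
f 47 43 11
f 50 43 47
f 19 45 44
f 45 16 32
f 44 32 15
f 45 32 44
f 16 31 36
f 31 10 33
f 36 33 17
f 31 33 36
f 12 38 24
f 38 18 39
f 24 39 13
f 38 39 24
f 12 24 22
f 24 13 23
f 22 23 11
f 24 23 22
f 12 22 29
f 22 11 28
f 29 28 15
f 22 28 29
f 12 29 34
f 29 15 35
f 34 35 17
f 29 35 34
f 12 34 38
f 34 17 41
f 38 41 18
f 34 41 38
f 13 39 27
f 39 18 40
f 27 40 14
f 39 40 27
f 11 23 47
f 23 13 48
f 47 48 20
f 23 48 47
f 15 28 44
f 28 11 43
f 44 43 19
f 28 43 44
f 17 35 36
f 35 15 32
f 36 32 16
f 35 32 36
f 18 41 37
f 41 17 33
f 37 33 10
f 41 33 37
f 52 51 55
f 52 55 53
f 53 55 56
f 53 56 54
f 55 51 57
f 55 57 56
f 56 57 58
f 56 58 54
f 57 51 59
f 57 59 58
f 58 59 60
f 58 60 54
f 59 51 61
f 59 61 60
f 60 61 62
f 60 62 54
f 61 51 63
f 61 63 62
f 62 63 64
f 62 64 54
f 63 51 65
f 63 65 64
f 64 65 66
f 64 66 54
f 65 51 67
f 65 67 66
f 66 67 68
f 66 68 54
f 67 51 69
f 67 69 68
f 68 69 70
f 68 70 54
f 69 51 71
f 69 71 70
f 70 71 72
f 70 72 54
f 71 51 73
f 71 73 72
f 72 73 74
f 72 74 54
f 73 51 52
f 73 52 74
f 74 52 53
f 74 53 54
f 76 75 79
f 76 79 77
f 77 79 80
f 77 80 78
f 79 75 81
f 79 81 80
f 80 81 82
f 80 82 78
f 81 75 83
f 81 83 82
f 82 83 84
f 82 84 78
f 83 75 85
f 83 85 84
f 84 85 86
f 84 86 78
f 85 75 87
f 85 87 86
f 86 87 88
f 86 88 78
f 87 75 89
f 87 89 88
f 88 89 90
f 88 90 78
f 89 75 91
f 89 91 90
f 90 91 92
f 90 92 78
f 91 75 93
f 91 93 92
f 92 93 94
f 92 94 78
f 93 75 95
f 93 95 94
f 94 95 96
f 94 96 78
f 95 75 97
f 95 97 96
f 96 97 98
f 96 98 78
f 97 75 99
f 97 99 98
f 98 99 100
f 98 100 78
f 99 75 76
f 99 76 100
f 100 76 77
f 100 77 78
f 102 101 105
f 102 105 103
f 103 105 106
f 103 106 104
f 105 101 107
f 105 107 106
f 106 107 108
f 106 108 104
f 107 101 109
f 107 109 108
f 108 109 110
f 108 110 104
f 109 101 111
f 109 111 110
f 110 111 112
f 110 112 104
f 111 101 113
f 111 113 112
f 112 113 114
f 112 114 104
f 113 101 115
f 113 115 114
f 114 115 116
f 114 116 104
f 115 101 117
f 115 117 116
f 116 117 118
f 116 118 104
f 117 101 119
f 117 119 118
f 118 119 120
f 118 120 104
f 119 101 121
f 119 121 120
f 120 121 122
f 120 122 104
f 121 101 123
f 121 123 122
f 122 123 124
f 122 124 104
f 123 101 102
f 123 102 124
f 124 102 103
f 124 103 104



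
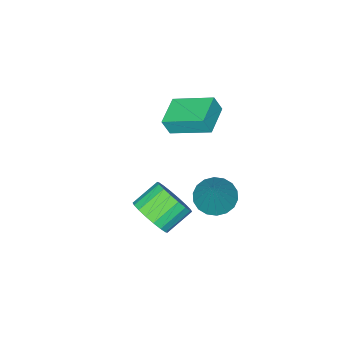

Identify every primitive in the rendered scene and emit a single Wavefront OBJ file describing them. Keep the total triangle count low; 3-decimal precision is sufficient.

v 3.549 2.21 -2.972
v 4.025 2.124 -2.201
v 2.947 2.305 -1.516
v 2.471 2.39 -2.288
v 4.044 2.522 -2.276
v 2.966 2.703 -1.591
v 3.966 2.857 -2.488
v 2.888 3.038 -1.803
v 3.805 3.065 -2.796
v 2.726 3.246 -2.111
v 3.593 3.103 -3.139
v 2.515 3.284 -2.454
v 3.373 2.964 -3.449
v 2.294 3.145 -2.765
v 3.187 2.676 -3.665
v 2.109 2.857 -2.98
v 3.073 2.295 -3.744
v 1.995 2.476 -3.059
v 3.054 1.897 -3.669
v 1.976 2.078 -2.984
v 3.132 1.562 -3.457
v 2.054 1.743 -2.772
v 3.294 1.354 -3.149
v 2.215 1.535 -2.464
v 3.505 1.316 -2.806
v 2.427 1.497 -2.121
v 3.726 1.455 -2.495
v 2.647 1.636 -1.811
v 3.911 1.743 -2.28
v 2.833 1.924 -1.595
v -1.638 -1.656 -2.599
v -1.393 -1.872 -1.858
v -2.388 -0.083 -1.894
v -2.142 -0.298 -1.153
v -0.418 -0.982 -2.807
v -0.172 -1.197 -2.066
v -1.167 0.592 -2.102
v -0.922 0.376 -1.361
v 0.141 2.183 -4.14
v 0.877 1.733 -4.316
v 0.959 2.837 -2.4
v 0.947 2.082 -4.48
v 0.857 2.451 -4.577
v 0.625 2.767 -4.586
v 0.298 2.967 -4.508
v -0.06 3.012 -4.356
v -0.379 2.893 -4.162
v -0.594 2.633 -3.963
v -0.664 2.284 -3.799
v -0.574 1.916 -3.703
v -0.343 1.6 -3.693
v -0.015 1.399 -3.772
v 0.343 1.355 -3.923
v 0.661 1.474 -4.118
f 2 1 5
f 2 5 3
f 3 5 6
f 3 6 4
f 5 1 7
f 5 7 6
f 6 7 8
f 6 8 4
f 7 1 9
f 7 9 8
f 8 9 10
f 8 10 4
f 9 1 11
f 9 11 10
f 10 11 12
f 10 12 4
f 11 1 13
f 11 13 12
f 12 13 14
f 12 14 4
f 13 1 15
f 13 15 14
f 14 15 16
f 14 16 4
f 15 1 17
f 15 17 16
f 16 17 18
f 16 18 4
f 17 1 19
f 17 19 18
f 18 19 20
f 18 20 4
f 19 1 21
f 19 21 20
f 20 21 22
f 20 22 4
f 21 1 23
f 21 23 22
f 22 23 24
f 22 24 4
f 23 1 25
f 23 25 24
f 24 25 26
f 24 26 4
f 25 1 27
f 25 27 26
f 26 27 28
f 26 28 4
f 27 1 29
f 27 29 28
f 28 29 30
f 28 30 4
f 29 1 2
f 29 2 30
f 30 2 3
f 30 3 4
f 32 34 31
f 35 32 31
f 31 34 33
f 33 35 31
f 32 38 34
f 36 32 35
f 36 38 32
f 34 38 33
f 37 35 33
f 33 38 37
f 37 36 35
f 38 36 37
f 40 39 42
f 40 42 41
f 42 39 43
f 42 43 41
f 43 39 44
f 43 44 41
f 44 39 45
f 44 45 41
f 45 39 46
f 45 46 41
f 46 39 47
f 46 47 41
f 47 39 48
f 47 48 41
f 48 39 49
f 48 49 41
f 49 39 50
f 49 50 41
f 50 39 51
f 50 51 41
f 51 39 52
f 51 52 41
f 52 39 53
f 52 53 41
f 53 39 54
f 53 54 41
f 54 39 40
f 54 40 41

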